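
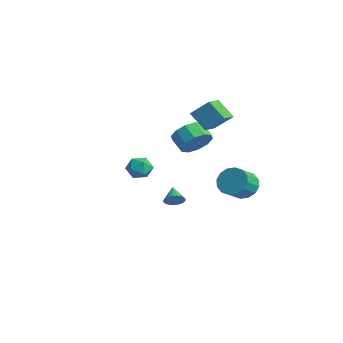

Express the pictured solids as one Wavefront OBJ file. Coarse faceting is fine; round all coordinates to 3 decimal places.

v 3.632 3.287 -0.42
v 3.985 2.869 -1.221
v 4.44 1.835 -0.481
v 4.088 2.253 0.32
v 4.359 3.157 -1.049
v 4.814 2.123 -0.31
v 4.538 3.479 -0.709
v 4.993 2.446 0.031
v 4.475 3.75 -0.291
v 4.93 2.717 0.449
v 4.185 3.897 0.093
v 4.641 2.864 0.832
v 3.748 3.88 0.339
v 4.204 2.847 1.078
v 3.28 3.705 0.381
v 3.735 2.671 1.121
v 2.906 3.417 0.21
v 3.361 2.383 0.949
v 2.727 3.094 -0.131
v 3.182 2.061 0.609
v 2.79 2.823 -0.549
v 3.245 1.79 0.191
v 3.079 2.676 -0.932
v 3.535 1.643 -0.193
v 3.516 2.693 -1.178
v 3.972 1.66 -0.439
v 1.866 -2.539 2.04
v 2.451 -2.159 2.45
v 2.769 -3.121 1.29
v 3.354 -2.741 1.7
v 2.917 -3.32 2.061
v 2.359 -2.959 2.524
v 2.861 -2.321 1.216
v 2.303 -1.96 1.679
v 3.066 -2.024 1.94
v 3.101 -2.641 2.463
v 2.119 -2.639 1.277
v 2.154 -3.256 1.8
v -0.98 3.211 3.555
v -0.342 4.06 4.498
v -0.001 3.61 2.534
v 0.638 4.458 3.477
v -0.058 2.042 3.983
v 0.581 2.89 4.926
v 0.922 2.44 2.962
v 1.56 3.289 3.905
v -2.56 3.972 0.276
v -1.989 4.16 1.174
v -2.949 4.076 1.801
v -3.52 3.888 0.904
v -2.197 4.747 0.935
v -3.157 4.663 1.562
v -2.543 5.039 0.444
v -3.503 4.955 1.072
v -2.896 4.923 -0.111
v -3.856 4.839 0.517
v -3.12 4.443 -0.518
v -4.08 4.36 0.11
v -3.131 3.784 -0.621
v -4.091 3.7 0.006
v -2.923 3.197 -0.382
v -3.883 3.113 0.245
v -2.577 2.905 0.108
v -3.537 2.821 0.736
v -2.224 3.021 0.663
v -3.184 2.937 1.291
v -2 3.5 1.07
v -2.96 3.417 1.698
v -2.21 2.284 -3.834
v -1.963 1.995 -3.307
v -3.09 2.676 -3.206
v -1.847 2.239 -3.297
v -1.794 2.491 -3.38
v -1.813 2.707 -3.541
v -1.9 2.85 -3.753
v -2.042 2.895 -3.979
v -2.212 2.835 -4.18
v -2.382 2.679 -4.321
v -2.522 2.455 -4.378
v -2.609 2.202 -4.341
v -2.626 1.963 -4.216
v -2.572 1.779 -4.026
v -2.455 1.683 -3.802
v -2.295 1.69 -3.584
v -2.121 1.801 -3.409
f 2 1 5
f 2 5 3
f 3 5 6
f 3 6 4
f 5 1 7
f 5 7 6
f 6 7 8
f 6 8 4
f 7 1 9
f 7 9 8
f 8 9 10
f 8 10 4
f 9 1 11
f 9 11 10
f 10 11 12
f 10 12 4
f 11 1 13
f 11 13 12
f 12 13 14
f 12 14 4
f 13 1 15
f 13 15 14
f 14 15 16
f 14 16 4
f 15 1 17
f 15 17 16
f 16 17 18
f 16 18 4
f 17 1 19
f 17 19 18
f 18 19 20
f 18 20 4
f 19 1 21
f 19 21 20
f 20 21 22
f 20 22 4
f 21 1 23
f 21 23 22
f 22 23 24
f 22 24 4
f 23 1 25
f 23 25 24
f 24 25 26
f 24 26 4
f 25 1 2
f 25 2 26
f 26 2 3
f 26 3 4
f 27 38 32
f 27 32 28
f 27 28 34
f 27 34 37
f 27 37 38
f 28 32 36
f 32 38 31
f 38 37 29
f 37 34 33
f 34 28 35
f 30 36 31
f 30 31 29
f 30 29 33
f 30 33 35
f 30 35 36
f 31 36 32
f 29 31 38
f 33 29 37
f 35 33 34
f 36 35 28
f 40 42 39
f 43 40 39
f 39 42 41
f 41 43 39
f 40 46 42
f 44 40 43
f 44 46 40
f 42 46 41
f 45 43 41
f 41 46 45
f 45 44 43
f 46 44 45
f 48 47 51
f 48 51 49
f 49 51 52
f 49 52 50
f 51 47 53
f 51 53 52
f 52 53 54
f 52 54 50
f 53 47 55
f 53 55 54
f 54 55 56
f 54 56 50
f 55 47 57
f 55 57 56
f 56 57 58
f 56 58 50
f 57 47 59
f 57 59 58
f 58 59 60
f 58 60 50
f 59 47 61
f 59 61 60
f 60 61 62
f 60 62 50
f 61 47 63
f 61 63 62
f 62 63 64
f 62 64 50
f 63 47 65
f 63 65 64
f 64 65 66
f 64 66 50
f 65 47 67
f 65 67 66
f 66 67 68
f 66 68 50
f 67 47 48
f 67 48 68
f 68 48 49
f 68 49 50
f 70 69 72
f 70 72 71
f 72 69 73
f 72 73 71
f 73 69 74
f 73 74 71
f 74 69 75
f 74 75 71
f 75 69 76
f 75 76 71
f 76 69 77
f 76 77 71
f 77 69 78
f 77 78 71
f 78 69 79
f 78 79 71
f 79 69 80
f 79 80 71
f 80 69 81
f 80 81 71
f 81 69 82
f 81 82 71
f 82 69 83
f 82 83 71
f 83 69 84
f 83 84 71
f 84 69 85
f 84 85 71
f 85 69 70
f 85 70 71



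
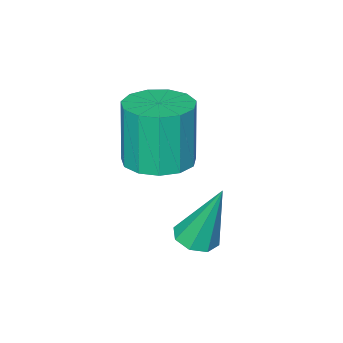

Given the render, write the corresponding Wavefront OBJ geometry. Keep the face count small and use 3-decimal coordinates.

v -2.87 -1.48 -1.921
v -1.945 -1.731 -1.862
v -2.125 -1.931 0.119
v -3.05 -1.68 0.061
v -1.961 -1.193 -1.81
v -2.141 -1.393 0.172
v -2.265 -0.746 -1.792
v -2.445 -0.946 0.19
v -2.761 -0.532 -1.816
v -2.941 -0.732 0.166
v -3.292 -0.619 -1.873
v -3.472 -0.819 0.109
v -3.689 -0.98 -1.945
v -3.869 -1.179 0.037
v -3.826 -1.499 -2.009
v -4.005 -1.699 -0.028
v -3.659 -2.013 -2.046
v -3.839 -2.212 -0.064
v -3.242 -2.357 -2.043
v -3.422 -2.556 -0.061
v -2.707 -2.423 -2.001
v -2.887 -2.622 -0.019
v -2.224 -2.19 -1.934
v -2.403 -2.389 0.048
v -2.703 0.158 -3.828
v -2.098 0.04 -3.695
v -3.017 0.762 -1.852
v -2.169 0.493 -3.845
v -2.552 0.75 -3.985
v -3.023 0.66 -4.032
v -3.307 0.277 -3.961
v -3.236 -0.176 -3.811
v -2.853 -0.433 -3.672
v -2.382 -0.344 -3.624
f 2 1 5
f 2 5 3
f 3 5 6
f 3 6 4
f 5 1 7
f 5 7 6
f 6 7 8
f 6 8 4
f 7 1 9
f 7 9 8
f 8 9 10
f 8 10 4
f 9 1 11
f 9 11 10
f 10 11 12
f 10 12 4
f 11 1 13
f 11 13 12
f 12 13 14
f 12 14 4
f 13 1 15
f 13 15 14
f 14 15 16
f 14 16 4
f 15 1 17
f 15 17 16
f 16 17 18
f 16 18 4
f 17 1 19
f 17 19 18
f 18 19 20
f 18 20 4
f 19 1 21
f 19 21 20
f 20 21 22
f 20 22 4
f 21 1 23
f 21 23 22
f 22 23 24
f 22 24 4
f 23 1 2
f 23 2 24
f 24 2 3
f 24 3 4
f 26 25 28
f 26 28 27
f 28 25 29
f 28 29 27
f 29 25 30
f 29 30 27
f 30 25 31
f 30 31 27
f 31 25 32
f 31 32 27
f 32 25 33
f 32 33 27
f 33 25 34
f 33 34 27
f 34 25 26
f 34 26 27



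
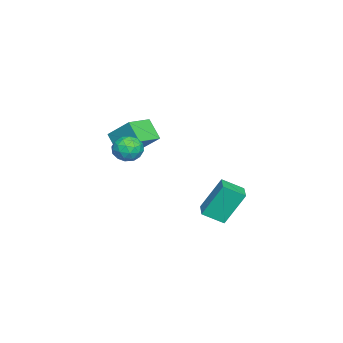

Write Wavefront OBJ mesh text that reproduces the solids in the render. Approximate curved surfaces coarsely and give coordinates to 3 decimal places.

v -1.806 -3.322 -3.023
v -2.42 -4.089 -1.985
v -1.35 -2.003 -1.778
v -1.965 -2.77 -0.74
v -0.475 -4.03 -2.76
v -1.09 -4.797 -1.722
v -0.02 -2.711 -1.515
v -0.634 -3.478 -0.477
v 2.895 1.338 -4.268
v 2.453 2.306 -2.423
v 2.58 2.422 -4.912
v 2.137 3.39 -3.067
v 4.023 1.71 -4.193
v 3.58 2.678 -2.348
v 3.707 2.794 -4.837
v 3.265 3.762 -2.992
v 0.931 -2.524 -1.821
v 1.19 -2.153 -1.063
v 1.89 -3.567 -1.637
v 2.149 -3.196 -0.879
v 1.35 -3.567 -0.938
v 0.757 -2.922 -1.052
v 2.323 -2.798 -1.648
v 1.73 -2.153 -1.762
v 2.05 -2.321 -0.956
v 1.449 -2.797 -0.517
v 1.631 -2.923 -2.183
v 1.03 -3.399 -1.744
v 0.976 -2.247 -1.458
v 2.104 -3.473 -1.242
v 1.634 -3.691 -1.277
v 1.787 -3.473 -0.831
v 0.722 -2.699 -1.451
v 0.874 -2.481 -1.006
v 0.968 -3.312 -0.933
v 2.206 -3.239 -1.694
v 2.358 -3.021 -1.249
v 1.293 -2.247 -1.869
v 1.446 -2.029 -1.423
v 2.112 -2.408 -1.767
v 1.634 -2.128 -0.95
v 2.198 -2.741 -0.842
v 2.3 -2.507 -1.294
v 1.951 -2.128 -1.36
v 1.281 -2.407 -0.692
v 1.845 -3.02 -0.584
v 1.375 -3.239 -0.619
v 1.026 -2.86 -0.685
v 1.786 -2.506 -0.629
v 1.235 -2.7 -2.116
v 1.799 -3.313 -2.008
v 2.054 -2.86 -2.015
v 1.705 -2.481 -2.081
v 0.882 -2.979 -1.858
v 1.446 -3.592 -1.75
v 1.129 -3.592 -1.34
v 0.78 -3.213 -1.406
v 1.294 -3.214 -2.071
f 2 4 1
f 5 2 1
f 1 4 3
f 3 5 1
f 2 8 4
f 6 2 5
f 6 8 2
f 4 8 3
f 7 5 3
f 3 8 7
f 7 6 5
f 8 6 7
f 10 12 9
f 13 10 9
f 9 12 11
f 11 13 9
f 10 16 12
f 14 10 13
f 14 16 10
f 12 16 11
f 15 13 11
f 11 16 15
f 15 14 13
f 16 14 15
f 17 54 33
f 54 28 57
f 33 57 22
f 54 57 33
f 17 33 29
f 33 22 34
f 29 34 18
f 33 34 29
f 17 29 38
f 29 18 39
f 38 39 24
f 29 39 38
f 17 38 50
f 38 24 53
f 50 53 27
f 38 53 50
f 17 50 54
f 50 27 58
f 54 58 28
f 50 58 54
f 18 34 45
f 34 22 48
f 45 48 26
f 34 48 45
f 22 57 35
f 57 28 56
f 35 56 21
f 57 56 35
f 28 58 55
f 58 27 51
f 55 51 19
f 58 51 55
f 27 53 52
f 53 24 40
f 52 40 23
f 53 40 52
f 24 39 44
f 39 18 41
f 44 41 25
f 39 41 44
f 20 46 32
f 46 26 47
f 32 47 21
f 46 47 32
f 20 32 30
f 32 21 31
f 30 31 19
f 32 31 30
f 20 30 37
f 30 19 36
f 37 36 23
f 30 36 37
f 20 37 42
f 37 23 43
f 42 43 25
f 37 43 42
f 20 42 46
f 42 25 49
f 46 49 26
f 42 49 46
f 21 47 35
f 47 26 48
f 35 48 22
f 47 48 35
f 19 31 55
f 31 21 56
f 55 56 28
f 31 56 55
f 23 36 52
f 36 19 51
f 52 51 27
f 36 51 52
f 25 43 44
f 43 23 40
f 44 40 24
f 43 40 44
f 26 49 45
f 49 25 41
f 45 41 18
f 49 41 45



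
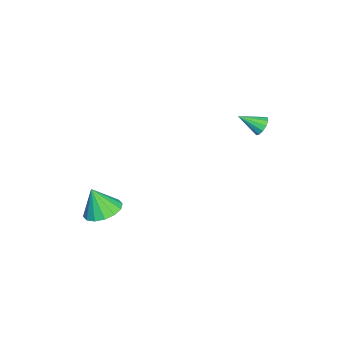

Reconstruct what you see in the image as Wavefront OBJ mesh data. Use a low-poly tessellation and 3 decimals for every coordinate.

v 2.296 -2.676 -3.363
v 3.214 -2.824 -3.383
v 2.244 -3.184 -2.037
v 3.164 -2.377 -3.213
v 2.881 -2.009 -3.084
v 2.442 -1.82 -3.029
v 1.963 -1.861 -3.063
v 1.574 -2.12 -3.178
v 1.378 -2.528 -3.342
v 1.428 -2.976 -3.512
v 1.711 -3.343 -3.641
v 2.151 -3.532 -3.696
v 2.629 -3.491 -3.662
v 3.018 -3.232 -3.547
v -2.368 3.6 -0.331
v -1.845 3.576 -0.498
v -2.212 2.54 0.311
v -1.844 3.737 -0.233
v -2.01 3.854 0.001
v -2.29 3.891 0.129
v -2.594 3.835 0.112
v -2.827 3.705 -0.046
v -2.914 3.542 -0.295
v -2.828 3.397 -0.555
v -2.595 3.317 -0.744
v -2.291 3.327 -0.802
v -2.011 3.423 -0.71
f 2 1 4
f 2 4 3
f 4 1 5
f 4 5 3
f 5 1 6
f 5 6 3
f 6 1 7
f 6 7 3
f 7 1 8
f 7 8 3
f 8 1 9
f 8 9 3
f 9 1 10
f 9 10 3
f 10 1 11
f 10 11 3
f 11 1 12
f 11 12 3
f 12 1 13
f 12 13 3
f 13 1 14
f 13 14 3
f 14 1 2
f 14 2 3
f 16 15 18
f 16 18 17
f 18 15 19
f 18 19 17
f 19 15 20
f 19 20 17
f 20 15 21
f 20 21 17
f 21 15 22
f 21 22 17
f 22 15 23
f 22 23 17
f 23 15 24
f 23 24 17
f 24 15 25
f 24 25 17
f 25 15 26
f 25 26 17
f 26 15 27
f 26 27 17
f 27 15 16
f 27 16 17



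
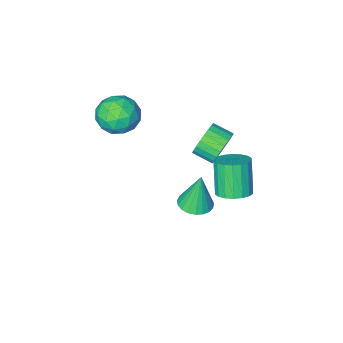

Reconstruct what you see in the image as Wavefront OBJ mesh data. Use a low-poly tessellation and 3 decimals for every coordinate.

v 0.439 1.321 0.293
v 1.238 1.035 0.332
v 0.9 0.312 1.946
v 0.101 0.599 1.907
v 1.264 1.377 0.491
v 0.926 0.655 2.105
v 1.126 1.709 0.611
v 0.788 0.986 2.224
v 0.852 1.963 0.667
v 0.514 1.241 2.281
v 0.496 2.091 0.65
v 0.158 1.368 2.263
v 0.129 2.066 0.562
v -0.209 1.343 2.175
v -0.177 1.893 0.421
v -0.515 1.171 2.034
v -0.36 1.608 0.254
v -0.698 0.885 1.868
v -0.386 1.265 0.095
v -0.724 0.543 1.709
v -0.248 0.934 -0.024
v -0.586 0.211 1.589
v 0.026 0.679 -0.081
v -0.312 -0.043 1.533
v 0.382 0.552 -0.063
v 0.044 -0.171 1.55
v 0.749 0.577 0.025
v 0.411 -0.146 1.638
v 1.055 0.749 0.166
v 0.717 0.027 1.779
v 0.74 -1.464 -2.942
v 1.433 -0.976 -2.879
v 0.5 -1.376 -0.978
v 1.178 -0.736 -2.921
v 0.846 -0.621 -2.966
v 0.497 -0.652 -3.008
v 0.189 -0.823 -3.038
v -0.023 -1.106 -3.051
v -0.104 -1.45 -3.045
v -0.038 -1.796 -3.022
v 0.162 -2.085 -2.985
v 0.462 -2.267 -2.94
v 0.81 -2.31 -2.896
v 1.146 -2.206 -2.859
v 1.411 -1.974 -2.837
v 1.561 -1.654 -2.833
v 1.569 -1.301 -2.848
v 3.787 -2.608 2.896
v 4.359 -3.525 2.729
v 2.721 -3.475 4.011
v 3.293 -4.392 3.844
v 3.744 -3.558 4.388
v 4.403 -3.022 3.699
v 2.677 -3.978 3.041
v 3.336 -3.442 2.352
v 3.673 -4.372 2.819
v 4.332 -4.112 3.652
v 2.748 -2.888 3.088
v 3.407 -2.628 3.921
v 4.166 -2.99 2.715
v 2.914 -4.01 4.025
v 3.179 -3.519 4.345
v 3.515 -4.058 4.247
v 4.192 -2.694 3.285
v 4.528 -3.233 3.187
v 4.167 -3.253 4.162
v 2.552 -3.767 3.553
v 2.888 -4.306 3.455
v 3.565 -2.942 2.493
v 3.901 -3.481 2.395
v 2.913 -3.747 2.578
v 4.1 -4.027 2.669
v 3.473 -4.537 3.325
v 3.111 -4.294 2.852
v 3.498 -3.978 2.448
v 4.487 -3.874 3.159
v 3.861 -4.384 3.814
v 4.126 -3.894 4.134
v 4.513 -3.578 3.729
v 4.084 -4.372 3.212
v 3.219 -2.616 2.926
v 2.593 -3.126 3.581
v 2.567 -3.422 3.011
v 2.954 -3.106 2.606
v 3.607 -2.463 3.415
v 2.98 -2.973 4.071
v 3.582 -3.022 4.292
v 3.969 -2.706 3.888
v 2.996 -2.628 3.528
v 0.533 0.488 2.856
v 1.118 0.601 2.182
v 1.672 -0.194 2.529
v 1.087 -0.308 3.204
v 1.258 0.807 2.43
v 1.813 0.012 2.777
v 1.288 0.964 2.742
v 1.842 0.169 3.089
v 1.202 1.049 3.072
v 1.757 0.253 3.419
v 1.015 1.048 3.37
v 1.57 0.253 3.717
v 0.755 0.962 3.589
v 1.309 0.166 3.936
v 0.46 0.804 3.696
v 1.015 0.008 4.043
v 0.177 0.597 3.676
v 0.731 -0.198 4.023
v -0.052 0.374 3.531
v 0.502 -0.421 3.878
v -0.193 0.168 3.283
v 0.362 -0.627 3.63
v -0.222 0.011 2.971
v 0.332 -0.784 3.318
v -0.137 -0.073 2.641
v 0.418 -0.869 2.988
v 0.05 -0.073 2.343
v 0.605 -0.868 2.69
v 0.311 0.014 2.124
v 0.865 -0.782 2.471
v 0.605 0.172 2.017
v 1.16 -0.624 2.364
v 0.889 0.378 2.037
v 1.443 -0.417 2.384
f 2 1 5
f 2 5 3
f 3 5 6
f 3 6 4
f 5 1 7
f 5 7 6
f 6 7 8
f 6 8 4
f 7 1 9
f 7 9 8
f 8 9 10
f 8 10 4
f 9 1 11
f 9 11 10
f 10 11 12
f 10 12 4
f 11 1 13
f 11 13 12
f 12 13 14
f 12 14 4
f 13 1 15
f 13 15 14
f 14 15 16
f 14 16 4
f 15 1 17
f 15 17 16
f 16 17 18
f 16 18 4
f 17 1 19
f 17 19 18
f 18 19 20
f 18 20 4
f 19 1 21
f 19 21 20
f 20 21 22
f 20 22 4
f 21 1 23
f 21 23 22
f 22 23 24
f 22 24 4
f 23 1 25
f 23 25 24
f 24 25 26
f 24 26 4
f 25 1 27
f 25 27 26
f 26 27 28
f 26 28 4
f 27 1 29
f 27 29 28
f 28 29 30
f 28 30 4
f 29 1 2
f 29 2 30
f 30 2 3
f 30 3 4
f 32 31 34
f 32 34 33
f 34 31 35
f 34 35 33
f 35 31 36
f 35 36 33
f 36 31 37
f 36 37 33
f 37 31 38
f 37 38 33
f 38 31 39
f 38 39 33
f 39 31 40
f 39 40 33
f 40 31 41
f 40 41 33
f 41 31 42
f 41 42 33
f 42 31 43
f 42 43 33
f 43 31 44
f 43 44 33
f 44 31 45
f 44 45 33
f 45 31 46
f 45 46 33
f 46 31 47
f 46 47 33
f 47 31 32
f 47 32 33
f 48 85 64
f 85 59 88
f 64 88 53
f 85 88 64
f 48 64 60
f 64 53 65
f 60 65 49
f 64 65 60
f 48 60 69
f 60 49 70
f 69 70 55
f 60 70 69
f 48 69 81
f 69 55 84
f 81 84 58
f 69 84 81
f 48 81 85
f 81 58 89
f 85 89 59
f 81 89 85
f 49 65 76
f 65 53 79
f 76 79 57
f 65 79 76
f 53 88 66
f 88 59 87
f 66 87 52
f 88 87 66
f 59 89 86
f 89 58 82
f 86 82 50
f 89 82 86
f 58 84 83
f 84 55 71
f 83 71 54
f 84 71 83
f 55 70 75
f 70 49 72
f 75 72 56
f 70 72 75
f 51 77 63
f 77 57 78
f 63 78 52
f 77 78 63
f 51 63 61
f 63 52 62
f 61 62 50
f 63 62 61
f 51 61 68
f 61 50 67
f 68 67 54
f 61 67 68
f 51 68 73
f 68 54 74
f 73 74 56
f 68 74 73
f 51 73 77
f 73 56 80
f 77 80 57
f 73 80 77
f 52 78 66
f 78 57 79
f 66 79 53
f 78 79 66
f 50 62 86
f 62 52 87
f 86 87 59
f 62 87 86
f 54 67 83
f 67 50 82
f 83 82 58
f 67 82 83
f 56 74 75
f 74 54 71
f 75 71 55
f 74 71 75
f 57 80 76
f 80 56 72
f 76 72 49
f 80 72 76
f 91 90 94
f 91 94 92
f 92 94 95
f 92 95 93
f 94 90 96
f 94 96 95
f 95 96 97
f 95 97 93
f 96 90 98
f 96 98 97
f 97 98 99
f 97 99 93
f 98 90 100
f 98 100 99
f 99 100 101
f 99 101 93
f 100 90 102
f 100 102 101
f 101 102 103
f 101 103 93
f 102 90 104
f 102 104 103
f 103 104 105
f 103 105 93
f 104 90 106
f 104 106 105
f 105 106 107
f 105 107 93
f 106 90 108
f 106 108 107
f 107 108 109
f 107 109 93
f 108 90 110
f 108 110 109
f 109 110 111
f 109 111 93
f 110 90 112
f 110 112 111
f 111 112 113
f 111 113 93
f 112 90 114
f 112 114 113
f 113 114 115
f 113 115 93
f 114 90 116
f 114 116 115
f 115 116 117
f 115 117 93
f 116 90 118
f 116 118 117
f 117 118 119
f 117 119 93
f 118 90 120
f 118 120 119
f 119 120 121
f 119 121 93
f 120 90 122
f 120 122 121
f 121 122 123
f 121 123 93
f 122 90 91
f 122 91 123
f 123 91 92
f 123 92 93



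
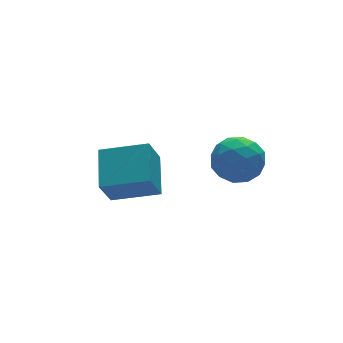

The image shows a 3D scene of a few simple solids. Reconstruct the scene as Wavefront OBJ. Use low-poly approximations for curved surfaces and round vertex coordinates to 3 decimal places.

v 0.953 -2.166 -0.437
v 1.678 -2.282 0.537
v 1.742 -3.798 -1.217
v 2.467 -3.914 -0.243
v 1.265 -4.091 -0.134
v 0.778 -3.083 0.349
v 2.642 -2.997 -1.029
v 2.155 -1.989 -0.546
v 2.722 -2.795 0.171
v 1.871 -3.471 0.725
v 1.549 -2.609 -1.405
v 0.698 -3.285 -0.851
v 1.246 -2.081 0.119
v 2.174 -3.999 -0.799
v 1.467 -4.104 -0.734
v 1.893 -4.171 -0.162
v 0.717 -2.551 0.008
v 1.143 -2.619 0.581
v 0.9 -3.683 0.186
v 2.277 -3.461 -1.261
v 2.703 -3.529 -0.688
v 1.527 -1.909 -0.518
v 1.953 -1.976 0.054
v 2.52 -2.397 -0.866
v 2.286 -2.451 0.476
v 2.75 -3.41 0.017
v 2.853 -2.871 -0.444
v 2.566 -2.278 -0.161
v 1.786 -2.848 0.801
v 2.249 -3.807 0.343
v 1.543 -3.911 0.407
v 1.257 -3.319 0.691
v 2.399 -3.15 0.586
v 1.171 -2.273 -1.023
v 1.634 -3.232 -1.481
v 2.163 -2.761 -1.371
v 1.877 -2.169 -1.087
v 0.67 -2.67 -0.697
v 1.134 -3.629 -1.156
v 0.854 -3.802 -0.519
v 0.567 -3.209 -0.236
v 1.021 -2.93 -1.266
v -3.987 -1.738 -0.747
v -2.276 -2.9 -0.197
v -3.164 -0.112 0.126
v -1.453 -1.275 0.676
v -3.267 -1.345 -2.156
v -1.556 -2.508 -1.606
v -2.444 0.28 -1.283
v -0.733 -0.882 -0.733
f 1 38 17
f 38 12 41
f 17 41 6
f 38 41 17
f 1 17 13
f 17 6 18
f 13 18 2
f 17 18 13
f 1 13 22
f 13 2 23
f 22 23 8
f 13 23 22
f 1 22 34
f 22 8 37
f 34 37 11
f 22 37 34
f 1 34 38
f 34 11 42
f 38 42 12
f 34 42 38
f 2 18 29
f 18 6 32
f 29 32 10
f 18 32 29
f 6 41 19
f 41 12 40
f 19 40 5
f 41 40 19
f 12 42 39
f 42 11 35
f 39 35 3
f 42 35 39
f 11 37 36
f 37 8 24
f 36 24 7
f 37 24 36
f 8 23 28
f 23 2 25
f 28 25 9
f 23 25 28
f 4 30 16
f 30 10 31
f 16 31 5
f 30 31 16
f 4 16 14
f 16 5 15
f 14 15 3
f 16 15 14
f 4 14 21
f 14 3 20
f 21 20 7
f 14 20 21
f 4 21 26
f 21 7 27
f 26 27 9
f 21 27 26
f 4 26 30
f 26 9 33
f 30 33 10
f 26 33 30
f 5 31 19
f 31 10 32
f 19 32 6
f 31 32 19
f 3 15 39
f 15 5 40
f 39 40 12
f 15 40 39
f 7 20 36
f 20 3 35
f 36 35 11
f 20 35 36
f 9 27 28
f 27 7 24
f 28 24 8
f 27 24 28
f 10 33 29
f 33 9 25
f 29 25 2
f 33 25 29
f 44 46 43
f 47 44 43
f 43 46 45
f 45 47 43
f 44 50 46
f 48 44 47
f 48 50 44
f 46 50 45
f 49 47 45
f 45 50 49
f 49 48 47
f 50 48 49



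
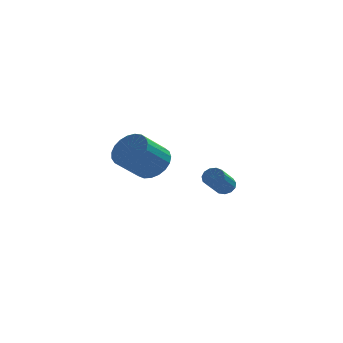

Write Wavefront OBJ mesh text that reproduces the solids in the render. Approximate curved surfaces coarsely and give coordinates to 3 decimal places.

v 2.89 1.7 -3.53
v 3.367 1.632 -3.363
v 2.887 0.492 -2.462
v 2.41 0.56 -2.63
v 3.245 1.823 -3.186
v 2.765 0.683 -2.285
v 3.011 1.975 -3.118
v 2.531 0.835 -2.217
v 2.738 2.04 -3.181
v 2.258 0.899 -2.281
v 2.513 1.997 -3.355
v 2.034 0.856 -2.455
v 2.408 1.859 -3.585
v 1.929 0.719 -2.685
v 2.456 1.672 -3.797
v 1.977 0.531 -2.897
v 2.642 1.493 -3.925
v 2.162 0.353 -3.024
v 2.906 1.38 -3.927
v 2.426 0.24 -3.026
v 3.165 1.369 -3.803
v 2.685 0.229 -2.903
v 3.337 1.463 -3.593
v 2.857 0.322 -2.692
v 0.034 -3.137 -0.535
v 0.708 -3.678 -0.368
v -0.16 -4.463 0.601
v -0.834 -3.923 0.435
v 0.755 -3.418 -0.116
v -0.113 -4.203 0.854
v 0.678 -3.109 0.065
v -0.191 -3.894 1.034
v 0.489 -2.805 0.142
v -0.38 -3.59 1.111
v 0.221 -2.559 0.102
v -0.647 -3.344 1.071
v -0.078 -2.413 -0.049
v -0.947 -3.198 0.921
v -0.359 -2.392 -0.283
v -1.227 -3.177 0.686
v -0.571 -2.499 -0.561
v -1.44 -3.285 0.409
v -0.679 -2.718 -0.834
v -1.548 -3.503 0.135
v -0.663 -3.009 -1.055
v -1.532 -3.794 -0.086
v -0.527 -3.322 -1.187
v -1.396 -4.107 -0.218
v -0.294 -3.603 -1.206
v -1.162 -4.388 -0.236
v -0.004 -3.804 -1.108
v -0.872 -4.589 -0.139
v 0.293 -3.889 -0.912
v -0.576 -4.674 0.058
v 0.545 -3.845 -0.65
v -0.324 -4.63 0.319
f 2 1 5
f 2 5 3
f 3 5 6
f 3 6 4
f 5 1 7
f 5 7 6
f 6 7 8
f 6 8 4
f 7 1 9
f 7 9 8
f 8 9 10
f 8 10 4
f 9 1 11
f 9 11 10
f 10 11 12
f 10 12 4
f 11 1 13
f 11 13 12
f 12 13 14
f 12 14 4
f 13 1 15
f 13 15 14
f 14 15 16
f 14 16 4
f 15 1 17
f 15 17 16
f 16 17 18
f 16 18 4
f 17 1 19
f 17 19 18
f 18 19 20
f 18 20 4
f 19 1 21
f 19 21 20
f 20 21 22
f 20 22 4
f 21 1 23
f 21 23 22
f 22 23 24
f 22 24 4
f 23 1 2
f 23 2 24
f 24 2 3
f 24 3 4
f 26 25 29
f 26 29 27
f 27 29 30
f 27 30 28
f 29 25 31
f 29 31 30
f 30 31 32
f 30 32 28
f 31 25 33
f 31 33 32
f 32 33 34
f 32 34 28
f 33 25 35
f 33 35 34
f 34 35 36
f 34 36 28
f 35 25 37
f 35 37 36
f 36 37 38
f 36 38 28
f 37 25 39
f 37 39 38
f 38 39 40
f 38 40 28
f 39 25 41
f 39 41 40
f 40 41 42
f 40 42 28
f 41 25 43
f 41 43 42
f 42 43 44
f 42 44 28
f 43 25 45
f 43 45 44
f 44 45 46
f 44 46 28
f 45 25 47
f 45 47 46
f 46 47 48
f 46 48 28
f 47 25 49
f 47 49 48
f 48 49 50
f 48 50 28
f 49 25 51
f 49 51 50
f 50 51 52
f 50 52 28
f 51 25 53
f 51 53 52
f 52 53 54
f 52 54 28
f 53 25 55
f 53 55 54
f 54 55 56
f 54 56 28
f 55 25 26
f 55 26 56
f 56 26 27
f 56 27 28



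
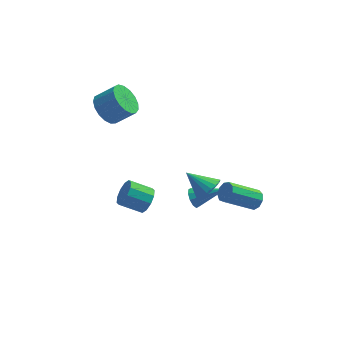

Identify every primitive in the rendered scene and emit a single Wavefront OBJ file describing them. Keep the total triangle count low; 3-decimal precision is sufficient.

v 2.116 -2.714 1.822
v 2.686 -2.053 2.113
v 0.864 -2.046 2.758
v 2.535 -1.895 1.799
v 2.312 -1.879 1.489
v 2.055 -2.007 1.236
v 1.808 -2.257 1.085
v 1.615 -2.586 1.061
v 1.508 -2.938 1.169
v 1.506 -3.25 1.389
v 1.61 -3.47 1.685
v 1.802 -3.559 2.004
v 2.047 -3.502 2.291
v 2.305 -3.308 2.498
v 2.53 -3.012 2.587
v 2.683 -2.664 2.544
v 2.738 -2.325 2.377
v -3.691 3.319 3.27
v -3.126 2.668 2.587
v -1.964 2.65 3.567
v -2.529 3.301 4.25
v -2.992 3.155 2.437
v -1.83 3.136 3.417
v -3.018 3.679 2.478
v -1.856 3.66 3.457
v -3.198 4.121 2.701
v -2.036 4.102 3.68
v -3.492 4.379 3.053
v -2.329 4.361 4.033
v -3.831 4.394 3.456
v -2.668 4.376 4.435
v -4.138 4.164 3.816
v -2.975 4.145 4.795
v -4.342 3.739 4.051
v -3.18 3.721 5.03
v -4.398 3.219 4.107
v -3.236 3.2 5.087
v -4.292 2.721 3.972
v -3.129 2.703 4.951
v -4.048 2.361 3.676
v -2.885 2.342 4.655
v -3.722 2.22 3.287
v -2.56 2.201 4.266
v -3.39 2.331 2.894
v -2.227 2.312 3.873
v 1.298 -1.137 -0.607
v 1.607 -0.969 -1.188
v 3.122 -1.203 0.347
v 1.514 -0.614 -0.984
v 1.337 -0.458 -0.635
v 1.146 -0.562 -0.276
v 1.012 -0.885 -0.043
v 0.988 -1.304 -0.025
v 1.081 -1.659 -0.229
v 1.258 -1.815 -0.578
v 1.449 -1.711 -0.937
v 1.583 -1.388 -1.17
v -1.324 -0.023 -2.055
v -0.916 0.242 -1.333
v -2.248 0.309 -0.604
v -2.656 0.043 -1.325
v -1.05 0.678 -1.618
v -2.382 0.745 -0.889
v -1.289 0.846 -2.07
v -2.621 0.913 -1.341
v -1.541 0.682 -2.516
v -2.873 0.749 -1.787
v -1.71 0.248 -2.785
v -3.042 0.315 -2.056
v -1.732 -0.289 -2.776
v -3.064 -0.222 -2.047
v -1.598 -0.725 -2.491
v -2.93 -0.658 -1.762
v -1.359 -0.893 -2.039
v -2.691 -0.826 -1.31
v -1.107 -0.729 -1.593
v -2.439 -0.662 -0.864
v -0.938 -0.295 -1.324
v -2.27 -0.228 -0.595
v 4.637 -3.286 1.545
v 5.012 -3.681 1.9
v 3.339 -4.149 3.149
v 2.963 -3.754 2.795
v 5.022 -3.27 2.068
v 3.349 -3.737 3.318
v 4.853 -2.866 1.992
v 3.179 -3.334 3.241
v 4.582 -2.659 1.706
v 2.908 -3.127 2.956
v 4.336 -2.745 1.346
v 2.663 -3.213 2.595
v 4.232 -3.085 1.078
v 2.558 -3.552 2.328
v 4.316 -3.518 1.029
v 2.643 -3.986 2.279
v 4.551 -3.844 1.222
v 2.878 -4.311 2.472
v 4.826 -3.908 1.566
v 3.152 -4.375 2.815
f 2 1 4
f 2 4 3
f 4 1 5
f 4 5 3
f 5 1 6
f 5 6 3
f 6 1 7
f 6 7 3
f 7 1 8
f 7 8 3
f 8 1 9
f 8 9 3
f 9 1 10
f 9 10 3
f 10 1 11
f 10 11 3
f 11 1 12
f 11 12 3
f 12 1 13
f 12 13 3
f 13 1 14
f 13 14 3
f 14 1 15
f 14 15 3
f 15 1 16
f 15 16 3
f 16 1 17
f 16 17 3
f 17 1 2
f 17 2 3
f 19 18 22
f 19 22 20
f 20 22 23
f 20 23 21
f 22 18 24
f 22 24 23
f 23 24 25
f 23 25 21
f 24 18 26
f 24 26 25
f 25 26 27
f 25 27 21
f 26 18 28
f 26 28 27
f 27 28 29
f 27 29 21
f 28 18 30
f 28 30 29
f 29 30 31
f 29 31 21
f 30 18 32
f 30 32 31
f 31 32 33
f 31 33 21
f 32 18 34
f 32 34 33
f 33 34 35
f 33 35 21
f 34 18 36
f 34 36 35
f 35 36 37
f 35 37 21
f 36 18 38
f 36 38 37
f 37 38 39
f 37 39 21
f 38 18 40
f 38 40 39
f 39 40 41
f 39 41 21
f 40 18 42
f 40 42 41
f 41 42 43
f 41 43 21
f 42 18 44
f 42 44 43
f 43 44 45
f 43 45 21
f 44 18 19
f 44 19 45
f 45 19 20
f 45 20 21
f 47 46 49
f 47 49 48
f 49 46 50
f 49 50 48
f 50 46 51
f 50 51 48
f 51 46 52
f 51 52 48
f 52 46 53
f 52 53 48
f 53 46 54
f 53 54 48
f 54 46 55
f 54 55 48
f 55 46 56
f 55 56 48
f 56 46 57
f 56 57 48
f 57 46 47
f 57 47 48
f 59 58 62
f 59 62 60
f 60 62 63
f 60 63 61
f 62 58 64
f 62 64 63
f 63 64 65
f 63 65 61
f 64 58 66
f 64 66 65
f 65 66 67
f 65 67 61
f 66 58 68
f 66 68 67
f 67 68 69
f 67 69 61
f 68 58 70
f 68 70 69
f 69 70 71
f 69 71 61
f 70 58 72
f 70 72 71
f 71 72 73
f 71 73 61
f 72 58 74
f 72 74 73
f 73 74 75
f 73 75 61
f 74 58 76
f 74 76 75
f 75 76 77
f 75 77 61
f 76 58 78
f 76 78 77
f 77 78 79
f 77 79 61
f 78 58 59
f 78 59 79
f 79 59 60
f 79 60 61
f 81 80 84
f 81 84 82
f 82 84 85
f 82 85 83
f 84 80 86
f 84 86 85
f 85 86 87
f 85 87 83
f 86 80 88
f 86 88 87
f 87 88 89
f 87 89 83
f 88 80 90
f 88 90 89
f 89 90 91
f 89 91 83
f 90 80 92
f 90 92 91
f 91 92 93
f 91 93 83
f 92 80 94
f 92 94 93
f 93 94 95
f 93 95 83
f 94 80 96
f 94 96 95
f 95 96 97
f 95 97 83
f 96 80 98
f 96 98 97
f 97 98 99
f 97 99 83
f 98 80 81
f 98 81 99
f 99 81 82
f 99 82 83



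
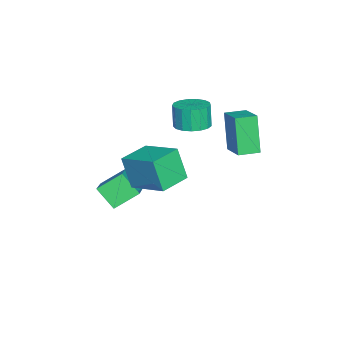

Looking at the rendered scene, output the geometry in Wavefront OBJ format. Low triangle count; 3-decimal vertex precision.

v -2.961 -3.697 -2.697
v -1.344 -3.434 -1.776
v -2.582 -2.802 -3.619
v -0.965 -2.538 -2.698
v -2.355 -4.742 -3.462
v -0.738 -4.478 -2.541
v -1.976 -3.846 -4.384
v -0.359 -3.583 -3.463
v -1.059 -1.81 -1.291
v -1.374 -2.335 0.316
v -0.184 -0.168 -0.583
v -0.5 -0.694 1.024
v 0.34 -2.566 -1.264
v 0.024 -3.092 0.343
v 1.214 -0.925 -0.556
v 0.899 -1.45 1.051
v -3.213 -0.623 0.661
v -2.551 -0.099 0.873
v -2.846 -0.214 2.072
v -3.507 -0.737 1.859
v -2.871 0.161 0.819
v -3.166 0.047 2.018
v -3.269 0.243 0.729
v -3.564 0.128 1.928
v -3.655 0.126 0.623
v -3.949 0.011 1.822
v -3.939 -0.163 0.526
v -4.233 -0.277 1.725
v -4.056 -0.556 0.459
v -4.351 -0.671 1.658
v -3.981 -0.965 0.439
v -4.276 -1.08 1.638
v -3.729 -1.296 0.469
v -4.024 -1.411 1.668
v -3.359 -1.472 0.543
v -3.654 -1.587 1.742
v -2.956 -1.454 0.644
v -3.251 -1.568 1.843
v -2.611 -1.245 0.749
v -2.906 -1.36 1.948
v -2.404 -0.894 0.833
v -2.699 -1.008 2.032
v -2.382 -0.48 0.878
v -2.677 -0.595 2.077
v -2.522 1.13 -0.162
v -3.238 0.816 1.733
v -3.048 2.025 -0.213
v -3.765 1.712 1.682
v -1.355 1.848 0.398
v -2.072 1.535 2.293
v -1.882 2.744 0.347
v -2.598 2.43 2.242
f 2 4 1
f 5 2 1
f 1 4 3
f 3 5 1
f 2 8 4
f 6 2 5
f 6 8 2
f 4 8 3
f 7 5 3
f 3 8 7
f 7 6 5
f 8 6 7
f 10 12 9
f 13 10 9
f 9 12 11
f 11 13 9
f 10 16 12
f 14 10 13
f 14 16 10
f 12 16 11
f 15 13 11
f 11 16 15
f 15 14 13
f 16 14 15
f 18 17 21
f 18 21 19
f 19 21 22
f 19 22 20
f 21 17 23
f 21 23 22
f 22 23 24
f 22 24 20
f 23 17 25
f 23 25 24
f 24 25 26
f 24 26 20
f 25 17 27
f 25 27 26
f 26 27 28
f 26 28 20
f 27 17 29
f 27 29 28
f 28 29 30
f 28 30 20
f 29 17 31
f 29 31 30
f 30 31 32
f 30 32 20
f 31 17 33
f 31 33 32
f 32 33 34
f 32 34 20
f 33 17 35
f 33 35 34
f 34 35 36
f 34 36 20
f 35 17 37
f 35 37 36
f 36 37 38
f 36 38 20
f 37 17 39
f 37 39 38
f 38 39 40
f 38 40 20
f 39 17 41
f 39 41 40
f 40 41 42
f 40 42 20
f 41 17 43
f 41 43 42
f 42 43 44
f 42 44 20
f 43 17 18
f 43 18 44
f 44 18 19
f 44 19 20
f 46 48 45
f 49 46 45
f 45 48 47
f 47 49 45
f 46 52 48
f 50 46 49
f 50 52 46
f 48 52 47
f 51 49 47
f 47 52 51
f 51 50 49
f 52 50 51



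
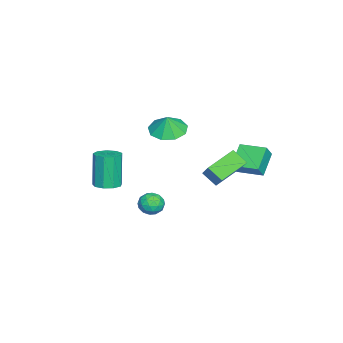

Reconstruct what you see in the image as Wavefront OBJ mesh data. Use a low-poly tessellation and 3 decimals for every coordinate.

v -0.213 -0.227 -1.447
v 0.402 -0.598 -1.209
v -0.442 -1.122 -2.251
v 0.173 -1.493 -2.013
v -0.429 -1.427 -1.559
v -0.287 -0.874 -1.062
v 0.247 -0.846 -2.398
v 0.389 -0.293 -1.901
v 0.687 -0.981 -1.797
v 0.269 -1.34 -1.278
v -0.309 -0.38 -2.182
v -0.727 -0.739 -1.663
v 0.114 -0.334 -1.257
v -0.154 -1.386 -2.203
v -0.508 -1.347 -1.936
v -0.147 -1.566 -1.796
v -0.291 -0.496 -1.171
v 0.071 -0.715 -1.031
v -0.417 -1.202 -1.236
v -0.111 -1.005 -2.429
v 0.251 -1.224 -2.289
v 0.107 -0.154 -1.664
v 0.468 -0.373 -1.524
v 0.377 -0.518 -2.224
v 0.643 -0.777 -1.463
v 0.509 -1.303 -1.936
v 0.553 -0.922 -2.162
v 0.636 -0.597 -1.87
v 0.398 -0.988 -1.158
v 0.263 -1.514 -1.631
v -0.09 -1.476 -1.364
v -0.007 -1.151 -1.071
v 0.565 -1.213 -1.504
v -0.303 -0.206 -1.829
v -0.438 -0.732 -2.302
v -0.033 -0.569 -2.389
v 0.05 -0.244 -2.096
v -0.549 -0.417 -1.524
v -0.683 -0.943 -1.997
v -0.676 -1.123 -1.59
v -0.593 -0.798 -1.298
v -0.605 -0.507 -1.956
v -2.549 -0.602 2.531
v -1.718 0.005 2.278
v -2.251 -0.578 3.569
v -2.291 0.422 2.434
v -2.985 0.359 2.635
v -3.475 -0.153 2.787
v -3.532 -0.875 2.82
v -3.129 -1.469 2.718
v -2.455 -1.658 2.528
v -1.825 -1.352 2.34
v -1.534 -0.695 2.241
v -4.641 3.106 0.178
v -4.095 2.924 0.946
v -4.324 4.617 0.311
v -3.778 4.435 1.079
v -3.382 2.925 -0.759
v -2.836 2.743 0.009
v -3.065 4.436 -0.626
v -2.519 4.254 0.142
v 0.247 -3.131 -0.462
v 0.993 -3.127 -0.272
v 0.479 -3.224 1.752
v -0.267 -3.229 1.562
v 0.81 -2.634 -0.295
v 0.296 -2.731 1.729
v 0.364 -2.373 -0.396
v -0.15 -2.47 1.628
v -0.138 -2.468 -0.528
v -0.651 -2.565 1.496
v -0.459 -2.873 -0.629
v -0.973 -2.97 1.395
v -0.45 -3.399 -0.652
v -0.964 -3.496 1.372
v -0.115 -3.8 -0.586
v -0.629 -3.897 1.438
v 0.39 -3.888 -0.462
v -0.124 -3.985 1.562
v 0.827 -3.622 -0.338
v 0.313 -3.72 1.686
v 1.013 4.054 2.353
v 0.747 3.293 2.978
v 2.366 4.649 3.656
v 2.1 3.887 4.28
v 2.16 3.053 1.62
v 1.894 2.291 2.244
v 3.513 3.647 2.922
v 3.247 2.886 3.547
f 1 38 17
f 38 12 41
f 17 41 6
f 38 41 17
f 1 17 13
f 17 6 18
f 13 18 2
f 17 18 13
f 1 13 22
f 13 2 23
f 22 23 8
f 13 23 22
f 1 22 34
f 22 8 37
f 34 37 11
f 22 37 34
f 1 34 38
f 34 11 42
f 38 42 12
f 34 42 38
f 2 18 29
f 18 6 32
f 29 32 10
f 18 32 29
f 6 41 19
f 41 12 40
f 19 40 5
f 41 40 19
f 12 42 39
f 42 11 35
f 39 35 3
f 42 35 39
f 11 37 36
f 37 8 24
f 36 24 7
f 37 24 36
f 8 23 28
f 23 2 25
f 28 25 9
f 23 25 28
f 4 30 16
f 30 10 31
f 16 31 5
f 30 31 16
f 4 16 14
f 16 5 15
f 14 15 3
f 16 15 14
f 4 14 21
f 14 3 20
f 21 20 7
f 14 20 21
f 4 21 26
f 21 7 27
f 26 27 9
f 21 27 26
f 4 26 30
f 26 9 33
f 30 33 10
f 26 33 30
f 5 31 19
f 31 10 32
f 19 32 6
f 31 32 19
f 3 15 39
f 15 5 40
f 39 40 12
f 15 40 39
f 7 20 36
f 20 3 35
f 36 35 11
f 20 35 36
f 9 27 28
f 27 7 24
f 28 24 8
f 27 24 28
f 10 33 29
f 33 9 25
f 29 25 2
f 33 25 29
f 44 43 46
f 44 46 45
f 46 43 47
f 46 47 45
f 47 43 48
f 47 48 45
f 48 43 49
f 48 49 45
f 49 43 50
f 49 50 45
f 50 43 51
f 50 51 45
f 51 43 52
f 51 52 45
f 52 43 53
f 52 53 45
f 53 43 44
f 53 44 45
f 55 57 54
f 58 55 54
f 54 57 56
f 56 58 54
f 55 61 57
f 59 55 58
f 59 61 55
f 57 61 56
f 60 58 56
f 56 61 60
f 60 59 58
f 61 59 60
f 63 62 66
f 63 66 64
f 64 66 67
f 64 67 65
f 66 62 68
f 66 68 67
f 67 68 69
f 67 69 65
f 68 62 70
f 68 70 69
f 69 70 71
f 69 71 65
f 70 62 72
f 70 72 71
f 71 72 73
f 71 73 65
f 72 62 74
f 72 74 73
f 73 74 75
f 73 75 65
f 74 62 76
f 74 76 75
f 75 76 77
f 75 77 65
f 76 62 78
f 76 78 77
f 77 78 79
f 77 79 65
f 78 62 80
f 78 80 79
f 79 80 81
f 79 81 65
f 80 62 63
f 80 63 81
f 81 63 64
f 81 64 65
f 83 85 82
f 86 83 82
f 82 85 84
f 84 86 82
f 83 89 85
f 87 83 86
f 87 89 83
f 85 89 84
f 88 86 84
f 84 89 88
f 88 87 86
f 89 87 88



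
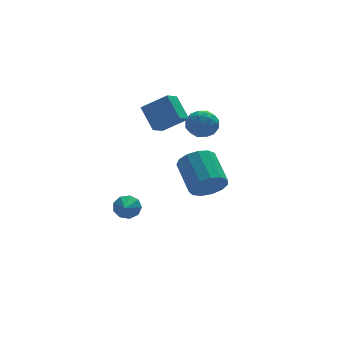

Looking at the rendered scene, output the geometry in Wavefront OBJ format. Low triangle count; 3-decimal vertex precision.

v 0.081 1.566 2.45
v -0.192 2.777 3.581
v -1.172 2.217 1.45
v -1.445 3.428 2.582
v 0.825 2.212 1.938
v 0.552 3.423 3.07
v -0.428 2.863 0.939
v -0.701 4.074 2.07
v 0.583 2.114 1.383
v 1.289 2.756 1.309
v 1.591 1.064 1.911
v 2.297 1.706 1.837
v 1.615 1.819 2.498
v 0.992 2.468 2.172
v 1.888 1.352 1.048
v 1.265 2.001 0.722
v 2.096 2.284 1.102
v 1.927 2.573 1.999
v 0.953 1.247 1.221
v 0.784 1.536 2.118
v 0.848 2.527 1.3
v 2.032 1.293 1.92
v 1.631 1.36 2.309
v 2.047 1.736 2.266
v 0.673 2.358 1.807
v 1.088 2.735 1.764
v 1.28 2.185 2.463
v 1.792 1.085 1.456
v 2.207 1.462 1.413
v 0.833 2.084 0.954
v 1.249 2.46 0.911
v 1.6 1.635 0.757
v 1.737 2.627 1.135
v 2.329 2.01 1.445
v 2.089 1.802 0.981
v 1.723 2.183 0.789
v 1.638 2.797 1.662
v 2.23 2.18 1.972
v 1.829 2.246 2.361
v 1.463 2.628 2.169
v 2.112 2.52 1.54
v 0.65 1.64 1.248
v 1.242 1.023 1.558
v 1.417 1.192 1.051
v 1.051 1.574 0.859
v 0.551 1.81 1.775
v 1.143 1.193 2.085
v 1.157 1.637 2.431
v 0.791 2.018 2.239
v 0.768 1.3 1.68
v -3.112 0.652 -3.139
v -2.658 0.205 -3.554
v -3.548 -0.292 -2.601
v -2.417 0.344 -3.115
v -2.502 0.627 -2.687
v -2.871 0.922 -2.47
v -3.354 1.09 -2.567
v -3.723 1.053 -2.931
v -3.807 0.828 -3.392
v -3.565 0.521 -3.735
v -3.111 0.275 -3.799
v -0.349 -4.012 0.445
v 0.016 -3.548 -0.399
v -0.007 -1.765 0.571
v -0.371 -2.228 1.415
v -0.563 -3.532 -0.441
v -0.586 -1.749 0.529
v -1.074 -3.669 -0.202
v -1.096 -1.886 0.768
v -1.354 -3.915 0.243
v -1.377 -2.131 1.213
v -1.315 -4.191 0.752
v -1.338 -2.408 1.722
v -0.97 -4.41 1.164
v -0.992 -2.627 2.133
v -0.427 -4.503 1.347
v -0.45 -2.72 2.317
v 0.141 -4.44 1.244
v 0.118 -2.657 2.214
v 0.553 -4.241 0.887
v 0.53 -2.457 1.857
v 0.679 -3.969 0.39
v 0.656 -2.185 1.36
v 0.479 -3.71 -0.089
v 0.456 -1.927 0.88
f 2 4 1
f 5 2 1
f 1 4 3
f 3 5 1
f 2 8 4
f 6 2 5
f 6 8 2
f 4 8 3
f 7 5 3
f 3 8 7
f 7 6 5
f 8 6 7
f 9 46 25
f 46 20 49
f 25 49 14
f 46 49 25
f 9 25 21
f 25 14 26
f 21 26 10
f 25 26 21
f 9 21 30
f 21 10 31
f 30 31 16
f 21 31 30
f 9 30 42
f 30 16 45
f 42 45 19
f 30 45 42
f 9 42 46
f 42 19 50
f 46 50 20
f 42 50 46
f 10 26 37
f 26 14 40
f 37 40 18
f 26 40 37
f 14 49 27
f 49 20 48
f 27 48 13
f 49 48 27
f 20 50 47
f 50 19 43
f 47 43 11
f 50 43 47
f 19 45 44
f 45 16 32
f 44 32 15
f 45 32 44
f 16 31 36
f 31 10 33
f 36 33 17
f 31 33 36
f 12 38 24
f 38 18 39
f 24 39 13
f 38 39 24
f 12 24 22
f 24 13 23
f 22 23 11
f 24 23 22
f 12 22 29
f 22 11 28
f 29 28 15
f 22 28 29
f 12 29 34
f 29 15 35
f 34 35 17
f 29 35 34
f 12 34 38
f 34 17 41
f 38 41 18
f 34 41 38
f 13 39 27
f 39 18 40
f 27 40 14
f 39 40 27
f 11 23 47
f 23 13 48
f 47 48 20
f 23 48 47
f 15 28 44
f 28 11 43
f 44 43 19
f 28 43 44
f 17 35 36
f 35 15 32
f 36 32 16
f 35 32 36
f 18 41 37
f 41 17 33
f 37 33 10
f 41 33 37
f 52 51 54
f 52 54 53
f 54 51 55
f 54 55 53
f 55 51 56
f 55 56 53
f 56 51 57
f 56 57 53
f 57 51 58
f 57 58 53
f 58 51 59
f 58 59 53
f 59 51 60
f 59 60 53
f 60 51 61
f 60 61 53
f 61 51 52
f 61 52 53
f 63 62 66
f 63 66 64
f 64 66 67
f 64 67 65
f 66 62 68
f 66 68 67
f 67 68 69
f 67 69 65
f 68 62 70
f 68 70 69
f 69 70 71
f 69 71 65
f 70 62 72
f 70 72 71
f 71 72 73
f 71 73 65
f 72 62 74
f 72 74 73
f 73 74 75
f 73 75 65
f 74 62 76
f 74 76 75
f 75 76 77
f 75 77 65
f 76 62 78
f 76 78 77
f 77 78 79
f 77 79 65
f 78 62 80
f 78 80 79
f 79 80 81
f 79 81 65
f 80 62 82
f 80 82 81
f 81 82 83
f 81 83 65
f 82 62 84
f 82 84 83
f 83 84 85
f 83 85 65
f 84 62 63
f 84 63 85
f 85 63 64
f 85 64 65



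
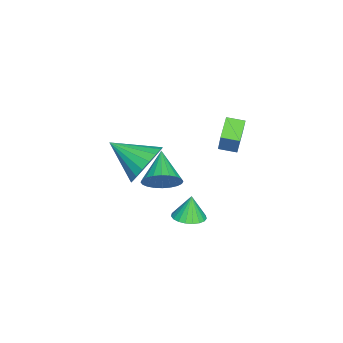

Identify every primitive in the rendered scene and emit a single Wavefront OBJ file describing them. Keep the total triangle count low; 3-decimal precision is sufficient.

v 1.762 -1.939 2.351
v 2.04 -1.485 3.267
v 1.518 -3.561 3.229
v 1.573 -1.421 3.256
v 1.143 -1.459 3.065
v 0.836 -1.593 2.733
v 0.712 -1.795 2.325
v 0.796 -2.026 1.922
v 1.072 -2.24 1.605
v 1.484 -2.394 1.434
v 1.951 -2.458 1.446
v 2.381 -2.419 1.637
v 2.688 -2.286 1.969
v 2.812 -2.083 2.377
v 2.728 -1.852 2.779
v 2.452 -1.639 3.097
v -0.897 -2.064 -0.64
v -0.441 -1.963 0.118
v -2.303 -2.476 0.26
v -0.565 -1.643 0.07
v -0.74 -1.386 -0.085
v -0.939 -1.233 -0.325
v -1.131 -1.206 -0.613
v -1.287 -1.309 -0.905
v -1.385 -1.528 -1.157
v -1.407 -1.828 -1.33
v -1.352 -2.164 -1.398
v -1.228 -2.485 -1.351
v -1.053 -2.742 -1.195
v -0.855 -2.895 -0.955
v -0.663 -2.922 -0.667
v -0.506 -2.818 -0.375
v -0.409 -2.6 -0.123
v -0.386 -2.3 0.05
v 2.51 -0.018 0.13
v 3 -0.519 0.244
v 2.31 0.038 1.23
v 3.16 -0.272 0.261
v 3.208 0.019 0.255
v 3.136 0.304 0.228
v 2.955 0.533 0.183
v 2.698 0.667 0.129
v 2.408 0.683 0.076
v 2.136 0.577 0.031
v 1.928 0.369 0.004
v 1.822 0.094 -0.002
v 1.834 -0.201 0.016
v 1.963 -0.464 0.052
v 2.187 -0.649 0.103
v 2.467 -0.726 0.158
v 2.755 -0.68 0.208
v -2.596 -0.086 0.626
v -3.581 -0.089 1.22
v -2.676 0.72 0.498
v -3.66 0.718 1.092
v -1.8 0.202 1.948
v -2.784 0.2 2.542
v -1.879 1.009 1.82
v -2.864 1.006 2.414
f 2 1 4
f 2 4 3
f 4 1 5
f 4 5 3
f 5 1 6
f 5 6 3
f 6 1 7
f 6 7 3
f 7 1 8
f 7 8 3
f 8 1 9
f 8 9 3
f 9 1 10
f 9 10 3
f 10 1 11
f 10 11 3
f 11 1 12
f 11 12 3
f 12 1 13
f 12 13 3
f 13 1 14
f 13 14 3
f 14 1 15
f 14 15 3
f 15 1 16
f 15 16 3
f 16 1 2
f 16 2 3
f 18 17 20
f 18 20 19
f 20 17 21
f 20 21 19
f 21 17 22
f 21 22 19
f 22 17 23
f 22 23 19
f 23 17 24
f 23 24 19
f 24 17 25
f 24 25 19
f 25 17 26
f 25 26 19
f 26 17 27
f 26 27 19
f 27 17 28
f 27 28 19
f 28 17 29
f 28 29 19
f 29 17 30
f 29 30 19
f 30 17 31
f 30 31 19
f 31 17 32
f 31 32 19
f 32 17 33
f 32 33 19
f 33 17 34
f 33 34 19
f 34 17 18
f 34 18 19
f 36 35 38
f 36 38 37
f 38 35 39
f 38 39 37
f 39 35 40
f 39 40 37
f 40 35 41
f 40 41 37
f 41 35 42
f 41 42 37
f 42 35 43
f 42 43 37
f 43 35 44
f 43 44 37
f 44 35 45
f 44 45 37
f 45 35 46
f 45 46 37
f 46 35 47
f 46 47 37
f 47 35 48
f 47 48 37
f 48 35 49
f 48 49 37
f 49 35 50
f 49 50 37
f 50 35 51
f 50 51 37
f 51 35 36
f 51 36 37
f 53 55 52
f 56 53 52
f 52 55 54
f 54 56 52
f 53 59 55
f 57 53 56
f 57 59 53
f 55 59 54
f 58 56 54
f 54 59 58
f 58 57 56
f 59 57 58



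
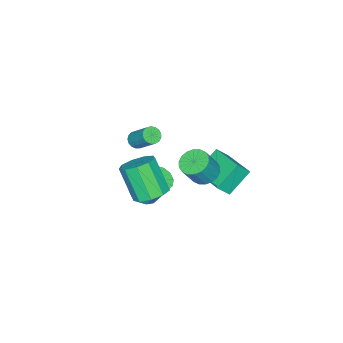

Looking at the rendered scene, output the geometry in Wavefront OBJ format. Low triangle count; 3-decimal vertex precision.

v -0.474 -1.174 -0.265
v -0.027 -0.427 -0.391
v 0.742 -0.659 0.958
v 0.294 -1.406 1.085
v -0.341 -0.307 -0.191
v 0.427 -0.539 1.158
v -0.683 -0.359 -0.006
v 0.086 -0.591 1.344
v -0.982 -0.572 0.128
v -0.214 -0.805 1.478
v -1.182 -0.905 0.185
v -0.413 -1.137 1.534
v -1.241 -1.291 0.152
v -0.472 -1.523 1.501
v -1.148 -1.653 0.037
v -0.379 -1.886 1.386
v -0.922 -1.921 -0.138
v -0.153 -2.153 1.211
v -0.607 -2.041 -0.338
v 0.161 -2.273 1.011
v -0.266 -1.989 -0.524
v 0.503 -2.221 0.826
v 0.034 -1.775 -0.658
v 0.802 -2.008 0.692
v 0.233 -1.443 -0.714
v 1.002 -1.675 0.635
v 0.292 -1.057 -0.681
v 1.061 -1.289 0.668
v 0.199 -0.694 -0.566
v 0.968 -0.927 0.783
v 1.113 -4.501 2.008
v 1.527 -4.284 1.7
v 1.801 -3.101 2.904
v 1.387 -3.319 3.212
v 1.31 -4.15 1.618
v 1.583 -2.967 2.823
v 1.047 -4.097 1.626
v 1.32 -2.914 2.83
v 0.8 -4.137 1.721
v 1.073 -2.954 2.925
v 0.624 -4.26 1.882
v 0.897 -3.077 3.086
v 0.561 -4.438 2.071
v 0.834 -3.255 3.276
v 0.624 -4.631 2.247
v 0.897 -3.448 3.451
v 0.799 -4.794 2.367
v 1.072 -3.611 3.571
v 1.046 -4.89 2.405
v 1.32 -3.707 3.609
v 1.309 -4.897 2.352
v 1.582 -3.714 3.557
v 1.527 -4.814 2.221
v 1.8 -3.631 3.425
v 1.65 -4.658 2.04
v 1.923 -3.475 3.244
v 1.65 -4.467 1.852
v 1.924 -3.284 3.056
v 3.92 -1.598 1.018
v 4.677 -1.104 1.468
v 4.338 -2.248 3.293
v 3.58 -2.742 2.842
v 4.082 -0.768 1.568
v 3.743 -1.911 3.393
v 3.411 -0.819 1.411
v 3.072 -1.962 3.236
v 2.978 -1.236 1.07
v 2.639 -2.379 2.895
v 2.986 -1.822 0.704
v 2.647 -2.965 2.529
v 3.43 -2.303 0.485
v 3.091 -3.447 2.31
v 4.104 -2.455 0.515
v 3.764 -3.598 2.34
v 4.691 -2.206 0.78
v 4.352 -3.349 2.605
v 4.917 -1.673 1.157
v 4.578 -2.816 2.982
v -2.702 -2.394 -3.184
v -4.045 -1.948 -1.978
v -1.802 -0.427 -2.911
v -3.146 0.019 -1.704
v -2.074 -2.799 -2.336
v -3.418 -2.353 -1.129
v -1.175 -0.832 -2.062
v -2.518 -0.386 -0.856
v 1.684 -3.667 -1.612
v 2.565 -3.852 -1.482
v 2.518 -2.958 0.103
v 1.636 -2.773 -0.028
v 2.56 -3.441 -1.713
v 2.512 -2.548 -0.128
v 2.319 -3.092 -1.918
v 2.272 -2.198 -0.333
v 1.909 -2.896 -2.04
v 1.862 -2.002 -0.455
v 1.438 -2.906 -2.048
v 1.391 -2.013 -0.463
v 1.033 -3.121 -1.939
v 0.986 -2.228 -0.355
v 0.802 -3.482 -1.743
v 0.755 -2.588 -0.158
v 0.808 -3.892 -1.512
v 0.76 -2.999 0.073
v 1.048 -4.242 -1.307
v 1.001 -3.348 0.278
v 1.458 -4.438 -1.185
v 1.411 -3.544 0.4
v 1.929 -4.427 -1.177
v 1.882 -3.534 0.408
v 2.334 -4.212 -1.285
v 2.287 -3.319 0.299
f 2 1 5
f 2 5 3
f 3 5 6
f 3 6 4
f 5 1 7
f 5 7 6
f 6 7 8
f 6 8 4
f 7 1 9
f 7 9 8
f 8 9 10
f 8 10 4
f 9 1 11
f 9 11 10
f 10 11 12
f 10 12 4
f 11 1 13
f 11 13 12
f 12 13 14
f 12 14 4
f 13 1 15
f 13 15 14
f 14 15 16
f 14 16 4
f 15 1 17
f 15 17 16
f 16 17 18
f 16 18 4
f 17 1 19
f 17 19 18
f 18 19 20
f 18 20 4
f 19 1 21
f 19 21 20
f 20 21 22
f 20 22 4
f 21 1 23
f 21 23 22
f 22 23 24
f 22 24 4
f 23 1 25
f 23 25 24
f 24 25 26
f 24 26 4
f 25 1 27
f 25 27 26
f 26 27 28
f 26 28 4
f 27 1 29
f 27 29 28
f 28 29 30
f 28 30 4
f 29 1 2
f 29 2 30
f 30 2 3
f 30 3 4
f 32 31 35
f 32 35 33
f 33 35 36
f 33 36 34
f 35 31 37
f 35 37 36
f 36 37 38
f 36 38 34
f 37 31 39
f 37 39 38
f 38 39 40
f 38 40 34
f 39 31 41
f 39 41 40
f 40 41 42
f 40 42 34
f 41 31 43
f 41 43 42
f 42 43 44
f 42 44 34
f 43 31 45
f 43 45 44
f 44 45 46
f 44 46 34
f 45 31 47
f 45 47 46
f 46 47 48
f 46 48 34
f 47 31 49
f 47 49 48
f 48 49 50
f 48 50 34
f 49 31 51
f 49 51 50
f 50 51 52
f 50 52 34
f 51 31 53
f 51 53 52
f 52 53 54
f 52 54 34
f 53 31 55
f 53 55 54
f 54 55 56
f 54 56 34
f 55 31 57
f 55 57 56
f 56 57 58
f 56 58 34
f 57 31 32
f 57 32 58
f 58 32 33
f 58 33 34
f 60 59 63
f 60 63 61
f 61 63 64
f 61 64 62
f 63 59 65
f 63 65 64
f 64 65 66
f 64 66 62
f 65 59 67
f 65 67 66
f 66 67 68
f 66 68 62
f 67 59 69
f 67 69 68
f 68 69 70
f 68 70 62
f 69 59 71
f 69 71 70
f 70 71 72
f 70 72 62
f 71 59 73
f 71 73 72
f 72 73 74
f 72 74 62
f 73 59 75
f 73 75 74
f 74 75 76
f 74 76 62
f 75 59 77
f 75 77 76
f 76 77 78
f 76 78 62
f 77 59 60
f 77 60 78
f 78 60 61
f 78 61 62
f 80 82 79
f 83 80 79
f 79 82 81
f 81 83 79
f 80 86 82
f 84 80 83
f 84 86 80
f 82 86 81
f 85 83 81
f 81 86 85
f 85 84 83
f 86 84 85
f 88 87 91
f 88 91 89
f 89 91 92
f 89 92 90
f 91 87 93
f 91 93 92
f 92 93 94
f 92 94 90
f 93 87 95
f 93 95 94
f 94 95 96
f 94 96 90
f 95 87 97
f 95 97 96
f 96 97 98
f 96 98 90
f 97 87 99
f 97 99 98
f 98 99 100
f 98 100 90
f 99 87 101
f 99 101 100
f 100 101 102
f 100 102 90
f 101 87 103
f 101 103 102
f 102 103 104
f 102 104 90
f 103 87 105
f 103 105 104
f 104 105 106
f 104 106 90
f 105 87 107
f 105 107 106
f 106 107 108
f 106 108 90
f 107 87 109
f 107 109 108
f 108 109 110
f 108 110 90
f 109 87 111
f 109 111 110
f 110 111 112
f 110 112 90
f 111 87 88
f 111 88 112
f 112 88 89
f 112 89 90



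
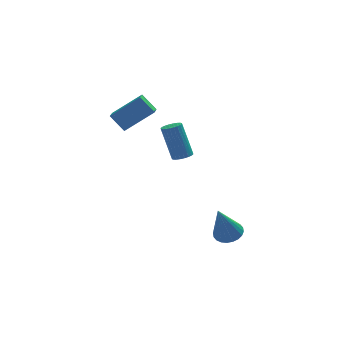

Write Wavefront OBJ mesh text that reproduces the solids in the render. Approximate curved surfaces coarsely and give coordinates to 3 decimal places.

v 0.082 -1.308 -3.035
v 0.825 -1.343 -2.798
v -0.582 -1.692 -1.005
v 0.765 -1.047 -2.762
v 0.601 -0.791 -2.767
v 0.359 -0.613 -2.813
v 0.074 -0.541 -2.892
v -0.21 -0.586 -2.994
v -0.449 -0.74 -3.101
v -0.607 -0.981 -3.199
v -0.66 -1.272 -3.271
v -0.6 -1.568 -3.308
v -0.436 -1.825 -3.303
v -0.194 -2.002 -3.257
v 0.091 -2.074 -3.177
v 0.374 -2.03 -3.076
v 0.613 -1.875 -2.968
v 0.772 -1.634 -2.871
v -2.1 -0.701 2.596
v -1.601 -0.497 2.61
v -1.96 0.266 4.357
v -2.46 0.061 4.344
v -1.707 -0.339 2.519
v -2.067 0.424 4.266
v -1.874 -0.237 2.44
v -2.233 0.526 4.187
v -2.074 -0.205 2.385
v -2.434 0.558 4.132
v -2.279 -0.249 2.362
v -2.639 0.514 4.109
v -2.457 -0.362 2.375
v -2.816 0.401 4.122
v -2.58 -0.526 2.421
v -2.94 0.236 4.168
v -2.63 -0.717 2.494
v -2.99 0.045 4.241
v -2.6 -0.906 2.583
v -2.959 -0.143 4.33
v -2.493 -1.064 2.674
v -2.853 -0.301 4.421
v -2.327 -1.166 2.753
v -2.686 -0.403 4.5
v -2.126 -1.198 2.808
v -2.486 -0.435 4.555
v -1.921 -1.154 2.831
v -2.281 -0.391 4.578
v -1.744 -1.041 2.818
v -2.103 -0.278 4.565
v -1.62 -0.876 2.772
v -1.98 -0.114 4.519
v -1.57 -0.685 2.699
v -1.93 0.077 4.446
v -4.583 3.536 3.429
v -4.911 2.628 3.841
v -3.053 3.494 4.554
v -3.381 2.586 4.967
v -3.999 2.954 2.613
v -4.327 2.046 3.026
v -2.469 2.912 3.739
v -2.797 2.004 4.151
f 2 1 4
f 2 4 3
f 4 1 5
f 4 5 3
f 5 1 6
f 5 6 3
f 6 1 7
f 6 7 3
f 7 1 8
f 7 8 3
f 8 1 9
f 8 9 3
f 9 1 10
f 9 10 3
f 10 1 11
f 10 11 3
f 11 1 12
f 11 12 3
f 12 1 13
f 12 13 3
f 13 1 14
f 13 14 3
f 14 1 15
f 14 15 3
f 15 1 16
f 15 16 3
f 16 1 17
f 16 17 3
f 17 1 18
f 17 18 3
f 18 1 2
f 18 2 3
f 20 19 23
f 20 23 21
f 21 23 24
f 21 24 22
f 23 19 25
f 23 25 24
f 24 25 26
f 24 26 22
f 25 19 27
f 25 27 26
f 26 27 28
f 26 28 22
f 27 19 29
f 27 29 28
f 28 29 30
f 28 30 22
f 29 19 31
f 29 31 30
f 30 31 32
f 30 32 22
f 31 19 33
f 31 33 32
f 32 33 34
f 32 34 22
f 33 19 35
f 33 35 34
f 34 35 36
f 34 36 22
f 35 19 37
f 35 37 36
f 36 37 38
f 36 38 22
f 37 19 39
f 37 39 38
f 38 39 40
f 38 40 22
f 39 19 41
f 39 41 40
f 40 41 42
f 40 42 22
f 41 19 43
f 41 43 42
f 42 43 44
f 42 44 22
f 43 19 45
f 43 45 44
f 44 45 46
f 44 46 22
f 45 19 47
f 45 47 46
f 46 47 48
f 46 48 22
f 47 19 49
f 47 49 48
f 48 49 50
f 48 50 22
f 49 19 51
f 49 51 50
f 50 51 52
f 50 52 22
f 51 19 20
f 51 20 52
f 52 20 21
f 52 21 22
f 54 56 53
f 57 54 53
f 53 56 55
f 55 57 53
f 54 60 56
f 58 54 57
f 58 60 54
f 56 60 55
f 59 57 55
f 55 60 59
f 59 58 57
f 60 58 59



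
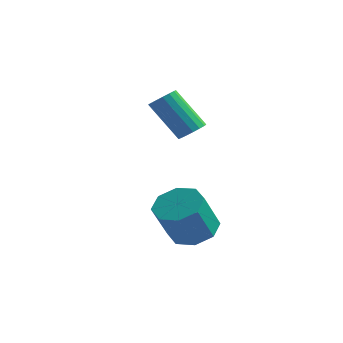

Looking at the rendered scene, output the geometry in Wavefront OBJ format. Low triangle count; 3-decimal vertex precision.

v -1.85 -0.634 -0.995
v -1.4 -0.59 -0.648
v -2.5 -0.782 0.802
v -2.95 -0.826 0.455
v -1.485 -0.333 -0.678
v -2.585 -0.524 0.772
v -1.653 -0.144 -0.781
v -2.753 -0.336 0.669
v -1.866 -0.068 -0.932
v -2.966 -0.259 0.517
v -2.076 -0.121 -1.099
v -3.176 -0.313 0.351
v -2.234 -0.292 -1.241
v -3.334 -0.484 0.209
v -2.304 -0.541 -1.327
v -3.404 -0.733 0.123
v -2.27 -0.812 -1.337
v -3.37 -1.004 0.113
v -2.14 -1.042 -1.269
v -3.24 -1.233 0.181
v -1.943 -1.178 -1.137
v -3.043 -1.37 0.312
v -1.725 -1.19 -0.974
v -2.825 -1.382 0.476
v -1.536 -1.074 -0.815
v -2.636 -1.266 0.635
v -1.419 -0.858 -0.697
v -2.519 -1.05 0.753
v -0.164 -3.182 -4.269
v 0.611 -2.795 -3.992
v 0.54 -3.651 -2.595
v -0.236 -4.038 -2.871
v 0.049 -2.433 -3.799
v -0.023 -3.288 -2.401
v -0.639 -2.509 -3.881
v -0.71 -3.365 -2.483
v -1.048 -2.98 -4.19
v -1.119 -3.836 -2.793
v -0.94 -3.569 -4.545
v -1.011 -4.425 -3.148
v -0.377 -3.932 -4.739
v -0.449 -4.787 -3.341
v 0.31 -3.855 -4.657
v 0.239 -4.711 -3.259
v 0.719 -3.384 -4.347
v 0.648 -4.24 -2.95
f 2 1 5
f 2 5 3
f 3 5 6
f 3 6 4
f 5 1 7
f 5 7 6
f 6 7 8
f 6 8 4
f 7 1 9
f 7 9 8
f 8 9 10
f 8 10 4
f 9 1 11
f 9 11 10
f 10 11 12
f 10 12 4
f 11 1 13
f 11 13 12
f 12 13 14
f 12 14 4
f 13 1 15
f 13 15 14
f 14 15 16
f 14 16 4
f 15 1 17
f 15 17 16
f 16 17 18
f 16 18 4
f 17 1 19
f 17 19 18
f 18 19 20
f 18 20 4
f 19 1 21
f 19 21 20
f 20 21 22
f 20 22 4
f 21 1 23
f 21 23 22
f 22 23 24
f 22 24 4
f 23 1 25
f 23 25 24
f 24 25 26
f 24 26 4
f 25 1 27
f 25 27 26
f 26 27 28
f 26 28 4
f 27 1 2
f 27 2 28
f 28 2 3
f 28 3 4
f 30 29 33
f 30 33 31
f 31 33 34
f 31 34 32
f 33 29 35
f 33 35 34
f 34 35 36
f 34 36 32
f 35 29 37
f 35 37 36
f 36 37 38
f 36 38 32
f 37 29 39
f 37 39 38
f 38 39 40
f 38 40 32
f 39 29 41
f 39 41 40
f 40 41 42
f 40 42 32
f 41 29 43
f 41 43 42
f 42 43 44
f 42 44 32
f 43 29 45
f 43 45 44
f 44 45 46
f 44 46 32
f 45 29 30
f 45 30 46
f 46 30 31
f 46 31 32



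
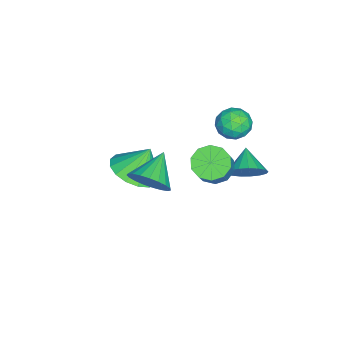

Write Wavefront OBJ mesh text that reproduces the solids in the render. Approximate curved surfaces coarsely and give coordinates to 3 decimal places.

v -1.022 -0.93 -1.639
v -0.476 -0.761 -2.093
v 0.428 -0.68 -0.975
v -0.118 -0.85 -0.521
v -0.673 -0.377 -1.962
v 0.232 -0.296 -0.844
v -1.003 -0.204 -1.707
v -0.099 -0.123 -0.589
v -1.34 -0.309 -1.427
v -0.436 -0.228 -0.309
v -1.556 -0.651 -1.227
v -0.652 -0.57 -0.109
v -1.568 -1.1 -1.185
v -0.664 -1.019 -0.067
v -1.372 -1.484 -1.316
v -0.467 -1.403 -0.198
v -1.041 -1.657 -1.571
v -0.137 -1.576 -0.453
v -0.704 -1.552 -1.851
v 0.2 -1.471 -0.733
v -0.488 -1.21 -2.051
v 0.416 -1.129 -0.933
v -2.275 -0.019 -2.976
v -1.87 -0.546 -2.588
v -3.165 -0.281 -2.404
v -1.831 -0.239 -2.387
v -1.894 0.118 -2.321
v -2.045 0.444 -2.406
v -2.248 0.664 -2.621
v -2.457 0.727 -2.917
v -2.625 0.62 -3.227
v -2.713 0.366 -3.48
v -2.7 0.024 -3.617
v -2.59 -0.328 -3.607
v -2.408 -0.608 -3.453
v -2.196 -0.754 -3.19
v -2.001 -0.732 -2.877
v -2.276 -4.252 -3.958
v -1.458 -4.74 -3.541
v -2.564 -3.728 -2.782
v -1.272 -4.302 -3.69
v -1.317 -3.854 -3.901
v -1.582 -3.496 -4.125
v -2.005 -3.312 -4.311
v -2.491 -3.343 -4.416
v -2.927 -3.583 -4.416
v -3.214 -3.976 -4.311
v -3.287 -4.432 -4.126
v -3.128 -4.847 -3.902
v -2.773 -5.126 -3.691
v -2.305 -5.204 -3.541
v -1.83 -5.065 -3.487
v -1.472 0.032 -0.023
v -1.046 0.013 0.538
v -2.094 -0.813 0.422
v -1.668 -0.832 0.983
v -2.093 -0.279 0.881
v -1.708 0.243 0.606
v -1.432 -1.043 0.354
v -1.047 -0.521 0.079
v -1.021 -0.651 0.771
v -1.43 -0.179 1.097
v -1.71 -0.621 -0.137
v -2.119 -0.149 0.189
v -1.204 0.097 0.219
v -1.936 -0.897 0.741
v -2.185 -0.572 0.681
v -1.935 -0.583 1.011
v -1.593 0.232 0.259
v -1.343 0.221 0.589
v -1.959 0.049 0.79
v -1.797 -1.021 0.371
v -1.547 -1.032 0.701
v -1.205 -0.217 -0.051
v -0.955 -0.228 0.279
v -1.181 -0.849 0.17
v -0.939 -0.305 0.685
v -1.305 -0.802 0.946
v -1.166 -0.926 0.577
v -0.94 -0.619 0.415
v -1.18 -0.027 0.877
v -1.545 -0.524 1.138
v -1.795 -0.199 1.078
v -1.569 0.108 0.917
v -1.165 -0.418 1.013
v -1.595 -0.276 -0.178
v -1.96 -0.773 0.083
v -1.571 -0.908 0.043
v -1.345 -0.601 -0.118
v -1.835 0.002 0.014
v -2.201 -0.495 0.275
v -2.2 -0.181 0.545
v -1.974 0.126 0.383
v -1.975 -0.382 -0.053
v 1.565 -2.611 -0.465
v 1.971 -2.15 0.078
v 0.415 -2.389 0.205
v 1.879 -1.919 -0.155
v 1.733 -1.808 -0.443
v 1.558 -1.836 -0.734
v 1.384 -1.997 -0.979
v 1.241 -2.265 -1.135
v 1.155 -2.592 -1.175
v 1.14 -2.923 -1.093
v 1.198 -3.199 -0.902
v 1.319 -3.374 -0.635
v 1.484 -3.417 -0.34
v 1.662 -3.32 -0.066
v 1.824 -3.101 0.139
v 1.941 -2.796 0.24
v 1.993 -2.46 0.218
f 2 1 5
f 2 5 3
f 3 5 6
f 3 6 4
f 5 1 7
f 5 7 6
f 6 7 8
f 6 8 4
f 7 1 9
f 7 9 8
f 8 9 10
f 8 10 4
f 9 1 11
f 9 11 10
f 10 11 12
f 10 12 4
f 11 1 13
f 11 13 12
f 12 13 14
f 12 14 4
f 13 1 15
f 13 15 14
f 14 15 16
f 14 16 4
f 15 1 17
f 15 17 16
f 16 17 18
f 16 18 4
f 17 1 19
f 17 19 18
f 18 19 20
f 18 20 4
f 19 1 21
f 19 21 20
f 20 21 22
f 20 22 4
f 21 1 2
f 21 2 22
f 22 2 3
f 22 3 4
f 24 23 26
f 24 26 25
f 26 23 27
f 26 27 25
f 27 23 28
f 27 28 25
f 28 23 29
f 28 29 25
f 29 23 30
f 29 30 25
f 30 23 31
f 30 31 25
f 31 23 32
f 31 32 25
f 32 23 33
f 32 33 25
f 33 23 34
f 33 34 25
f 34 23 35
f 34 35 25
f 35 23 36
f 35 36 25
f 36 23 37
f 36 37 25
f 37 23 24
f 37 24 25
f 39 38 41
f 39 41 40
f 41 38 42
f 41 42 40
f 42 38 43
f 42 43 40
f 43 38 44
f 43 44 40
f 44 38 45
f 44 45 40
f 45 38 46
f 45 46 40
f 46 38 47
f 46 47 40
f 47 38 48
f 47 48 40
f 48 38 49
f 48 49 40
f 49 38 50
f 49 50 40
f 50 38 51
f 50 51 40
f 51 38 52
f 51 52 40
f 52 38 39
f 52 39 40
f 53 90 69
f 90 64 93
f 69 93 58
f 90 93 69
f 53 69 65
f 69 58 70
f 65 70 54
f 69 70 65
f 53 65 74
f 65 54 75
f 74 75 60
f 65 75 74
f 53 74 86
f 74 60 89
f 86 89 63
f 74 89 86
f 53 86 90
f 86 63 94
f 90 94 64
f 86 94 90
f 54 70 81
f 70 58 84
f 81 84 62
f 70 84 81
f 58 93 71
f 93 64 92
f 71 92 57
f 93 92 71
f 64 94 91
f 94 63 87
f 91 87 55
f 94 87 91
f 63 89 88
f 89 60 76
f 88 76 59
f 89 76 88
f 60 75 80
f 75 54 77
f 80 77 61
f 75 77 80
f 56 82 68
f 82 62 83
f 68 83 57
f 82 83 68
f 56 68 66
f 68 57 67
f 66 67 55
f 68 67 66
f 56 66 73
f 66 55 72
f 73 72 59
f 66 72 73
f 56 73 78
f 73 59 79
f 78 79 61
f 73 79 78
f 56 78 82
f 78 61 85
f 82 85 62
f 78 85 82
f 57 83 71
f 83 62 84
f 71 84 58
f 83 84 71
f 55 67 91
f 67 57 92
f 91 92 64
f 67 92 91
f 59 72 88
f 72 55 87
f 88 87 63
f 72 87 88
f 61 79 80
f 79 59 76
f 80 76 60
f 79 76 80
f 62 85 81
f 85 61 77
f 81 77 54
f 85 77 81
f 96 95 98
f 96 98 97
f 98 95 99
f 98 99 97
f 99 95 100
f 99 100 97
f 100 95 101
f 100 101 97
f 101 95 102
f 101 102 97
f 102 95 103
f 102 103 97
f 103 95 104
f 103 104 97
f 104 95 105
f 104 105 97
f 105 95 106
f 105 106 97
f 106 95 107
f 106 107 97
f 107 95 108
f 107 108 97
f 108 95 109
f 108 109 97
f 109 95 110
f 109 110 97
f 110 95 111
f 110 111 97
f 111 95 96
f 111 96 97



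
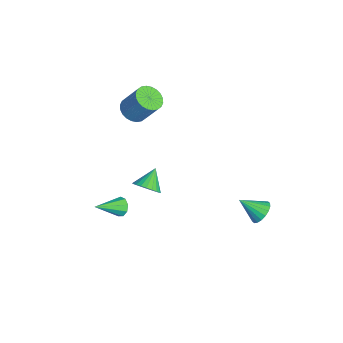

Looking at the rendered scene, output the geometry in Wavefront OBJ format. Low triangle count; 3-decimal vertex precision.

v -3.632 -1.734 2.542
v -3.121 -2.454 2.763
v -2.578 -1.586 4.339
v -3.088 -0.866 4.118
v -2.89 -2.26 2.576
v -2.346 -1.392 4.152
v -2.771 -1.986 2.384
v -2.228 -1.117 3.96
v -2.784 -1.673 2.216
v -2.241 -0.805 3.792
v -2.926 -1.37 2.098
v -2.383 -0.501 3.674
v -3.175 -1.122 2.047
v -2.632 -0.254 3.624
v -3.494 -0.967 2.072
v -2.95 -0.099 3.648
v -3.833 -0.929 2.168
v -3.29 -0.061 3.744
v -4.142 -1.014 2.321
v -3.599 -0.146 3.897
v -4.374 -1.208 2.508
v -3.83 -0.34 4.084
v -4.492 -1.483 2.7
v -3.949 -0.614 4.276
v -4.479 -1.795 2.868
v -3.936 -0.927 4.444
v -4.337 -2.099 2.986
v -3.794 -1.23 4.562
v -4.088 -2.346 3.036
v -3.545 -1.478 4.613
v -3.77 -2.501 3.012
v -3.226 -1.633 4.588
v -3.43 -2.539 2.916
v -2.887 -1.671 4.492
v -0.243 -3.032 -3.287
v 0.105 -3.23 -3.824
v 0.363 -4.608 -2.313
v 0.367 -2.965 -3.557
v 0.343 -2.731 -3.164
v 0.045 -2.637 -2.828
v -0.387 -2.729 -2.707
v -0.752 -2.962 -2.858
v -0.879 -3.227 -3.209
v -0.708 -3.401 -3.597
v -0.319 -3.402 -3.84
v 3.606 4.471 -0.766
v 4.29 4.577 -0.345
v 3.194 3.269 0.206
v 4.057 4.794 -0.176
v 3.735 4.947 -0.124
v 3.387 5.005 -0.199
v 3.083 4.958 -0.386
v 2.882 4.814 -0.649
v 2.825 4.603 -0.935
v 2.923 4.365 -1.188
v 3.156 4.148 -1.357
v 3.478 3.995 -1.409
v 3.826 3.936 -1.334
v 4.13 3.983 -1.146
v 4.33 4.127 -0.884
v 4.388 4.339 -0.598
v -0.45 -1.479 -1.907
v 0.208 -0.975 -1.583
v -1.39 -0.801 -1.053
v 0.102 -0.783 -1.853
v -0.088 -0.698 -2.13
v -0.333 -0.731 -2.374
v -0.596 -0.878 -2.546
v -0.837 -1.117 -2.622
v -1.019 -1.411 -2.588
v -1.114 -1.715 -2.45
v -1.108 -1.984 -2.23
v -1.002 -2.176 -1.961
v -0.812 -2.261 -1.683
v -0.566 -2.228 -1.44
v -0.303 -2.081 -1.267
v -0.063 -1.842 -1.192
v 0.119 -1.548 -1.226
v 0.214 -1.244 -1.363
f 2 1 5
f 2 5 3
f 3 5 6
f 3 6 4
f 5 1 7
f 5 7 6
f 6 7 8
f 6 8 4
f 7 1 9
f 7 9 8
f 8 9 10
f 8 10 4
f 9 1 11
f 9 11 10
f 10 11 12
f 10 12 4
f 11 1 13
f 11 13 12
f 12 13 14
f 12 14 4
f 13 1 15
f 13 15 14
f 14 15 16
f 14 16 4
f 15 1 17
f 15 17 16
f 16 17 18
f 16 18 4
f 17 1 19
f 17 19 18
f 18 19 20
f 18 20 4
f 19 1 21
f 19 21 20
f 20 21 22
f 20 22 4
f 21 1 23
f 21 23 22
f 22 23 24
f 22 24 4
f 23 1 25
f 23 25 24
f 24 25 26
f 24 26 4
f 25 1 27
f 25 27 26
f 26 27 28
f 26 28 4
f 27 1 29
f 27 29 28
f 28 29 30
f 28 30 4
f 29 1 31
f 29 31 30
f 30 31 32
f 30 32 4
f 31 1 33
f 31 33 32
f 32 33 34
f 32 34 4
f 33 1 2
f 33 2 34
f 34 2 3
f 34 3 4
f 36 35 38
f 36 38 37
f 38 35 39
f 38 39 37
f 39 35 40
f 39 40 37
f 40 35 41
f 40 41 37
f 41 35 42
f 41 42 37
f 42 35 43
f 42 43 37
f 43 35 44
f 43 44 37
f 44 35 45
f 44 45 37
f 45 35 36
f 45 36 37
f 47 46 49
f 47 49 48
f 49 46 50
f 49 50 48
f 50 46 51
f 50 51 48
f 51 46 52
f 51 52 48
f 52 46 53
f 52 53 48
f 53 46 54
f 53 54 48
f 54 46 55
f 54 55 48
f 55 46 56
f 55 56 48
f 56 46 57
f 56 57 48
f 57 46 58
f 57 58 48
f 58 46 59
f 58 59 48
f 59 46 60
f 59 60 48
f 60 46 61
f 60 61 48
f 61 46 47
f 61 47 48
f 63 62 65
f 63 65 64
f 65 62 66
f 65 66 64
f 66 62 67
f 66 67 64
f 67 62 68
f 67 68 64
f 68 62 69
f 68 69 64
f 69 62 70
f 69 70 64
f 70 62 71
f 70 71 64
f 71 62 72
f 71 72 64
f 72 62 73
f 72 73 64
f 73 62 74
f 73 74 64
f 74 62 75
f 74 75 64
f 75 62 76
f 75 76 64
f 76 62 77
f 76 77 64
f 77 62 78
f 77 78 64
f 78 62 79
f 78 79 64
f 79 62 63
f 79 63 64

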